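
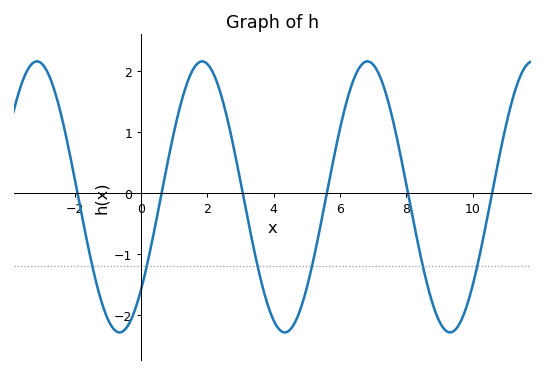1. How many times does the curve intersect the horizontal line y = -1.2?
6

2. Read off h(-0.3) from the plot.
-2.07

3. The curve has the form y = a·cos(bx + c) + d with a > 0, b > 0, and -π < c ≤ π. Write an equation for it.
y = 2.22cos(1.26x - 2.32) - 0.06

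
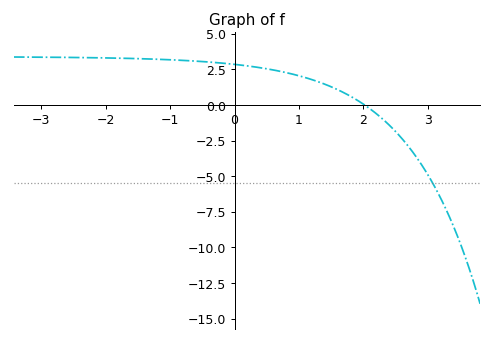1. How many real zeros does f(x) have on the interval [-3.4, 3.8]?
1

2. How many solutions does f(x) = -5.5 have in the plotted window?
1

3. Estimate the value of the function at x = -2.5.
3.4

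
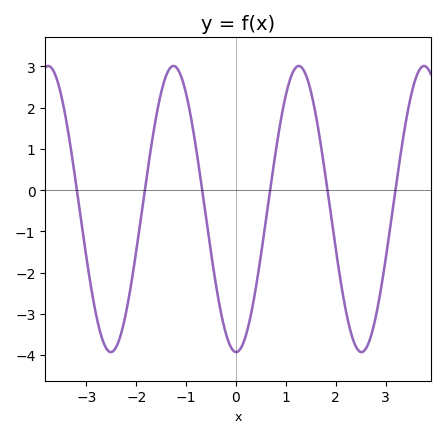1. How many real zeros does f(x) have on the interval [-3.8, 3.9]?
6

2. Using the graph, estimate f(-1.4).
2.78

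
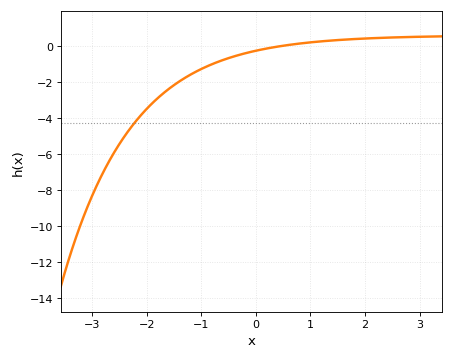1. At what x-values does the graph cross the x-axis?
0.5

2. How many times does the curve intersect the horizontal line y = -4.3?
1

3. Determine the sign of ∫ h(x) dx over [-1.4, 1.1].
negative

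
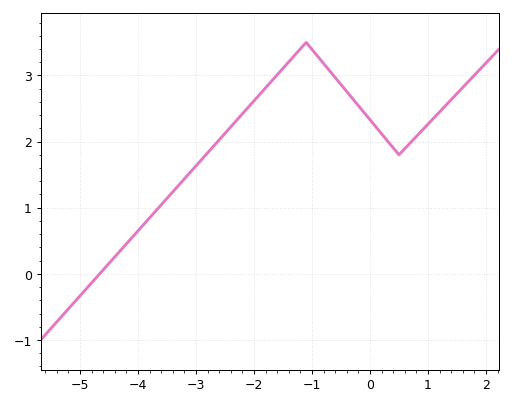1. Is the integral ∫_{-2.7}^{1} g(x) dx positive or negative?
positive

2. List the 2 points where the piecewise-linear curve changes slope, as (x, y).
(-1.1, 3.5); (0.5, 1.8)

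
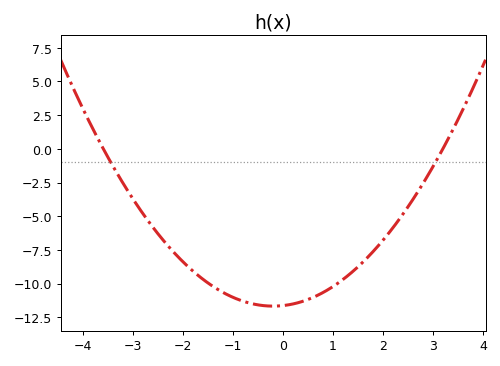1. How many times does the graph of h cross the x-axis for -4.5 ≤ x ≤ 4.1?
2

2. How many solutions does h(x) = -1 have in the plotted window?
2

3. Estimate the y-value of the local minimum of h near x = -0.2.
-11.7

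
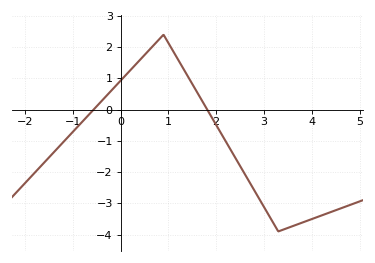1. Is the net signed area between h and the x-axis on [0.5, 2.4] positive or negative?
positive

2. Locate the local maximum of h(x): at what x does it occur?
0.9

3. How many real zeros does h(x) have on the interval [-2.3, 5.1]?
2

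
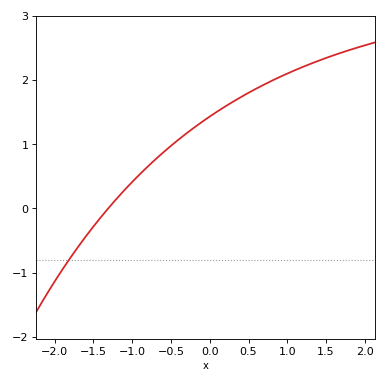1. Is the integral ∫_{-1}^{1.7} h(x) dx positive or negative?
positive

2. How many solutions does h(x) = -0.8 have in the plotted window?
1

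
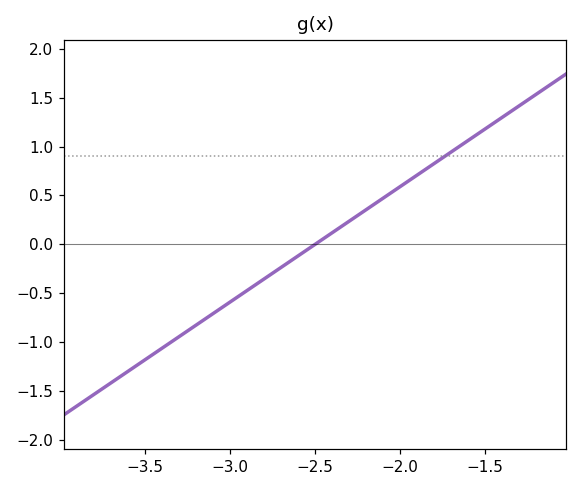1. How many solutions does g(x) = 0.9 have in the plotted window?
1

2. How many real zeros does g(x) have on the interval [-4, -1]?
1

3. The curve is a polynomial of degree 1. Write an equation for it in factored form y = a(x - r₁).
y = 1.18(x + 2.5)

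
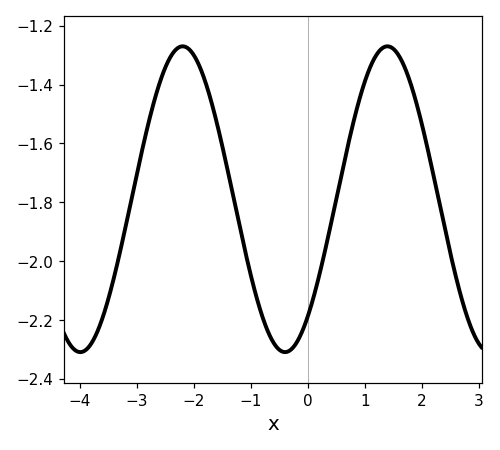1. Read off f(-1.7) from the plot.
-1.45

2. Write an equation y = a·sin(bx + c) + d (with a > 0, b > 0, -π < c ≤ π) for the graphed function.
y = 0.52sin(1.75x - 0.872) - 1.79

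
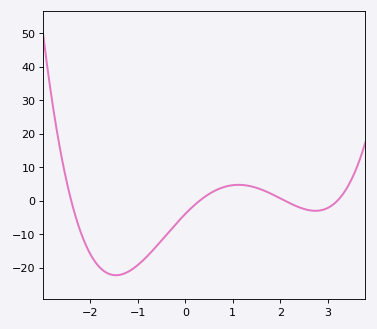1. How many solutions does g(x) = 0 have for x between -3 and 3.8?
4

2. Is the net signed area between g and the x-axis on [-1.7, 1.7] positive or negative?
negative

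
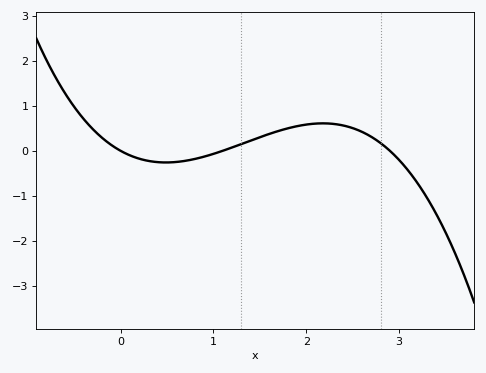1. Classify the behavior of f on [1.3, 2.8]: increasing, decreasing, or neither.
neither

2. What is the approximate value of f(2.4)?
0.6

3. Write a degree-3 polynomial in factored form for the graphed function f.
y = -0.36(x - 0)(x - 1.1)(x - 2.9)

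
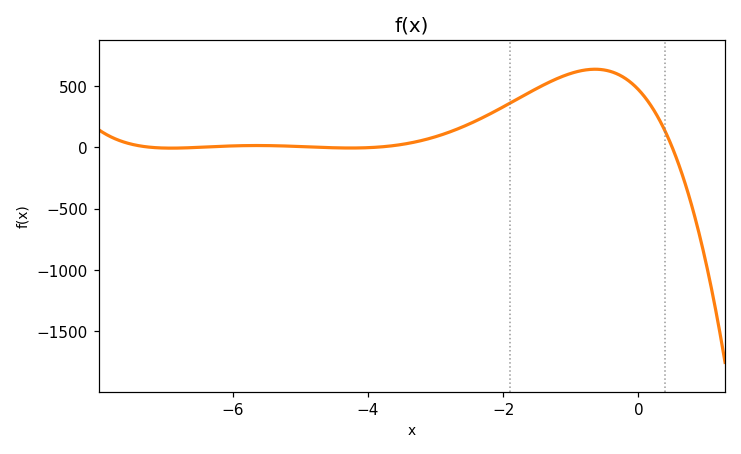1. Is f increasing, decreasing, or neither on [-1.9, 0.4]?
neither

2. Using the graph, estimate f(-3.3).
50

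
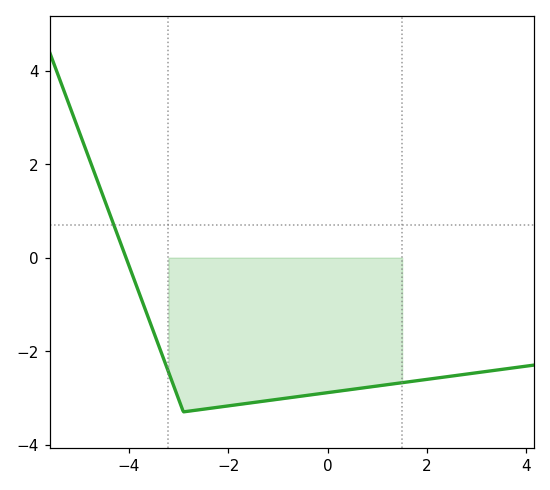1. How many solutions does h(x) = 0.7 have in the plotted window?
1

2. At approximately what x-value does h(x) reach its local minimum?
-2.8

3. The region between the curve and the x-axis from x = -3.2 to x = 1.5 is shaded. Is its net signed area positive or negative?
negative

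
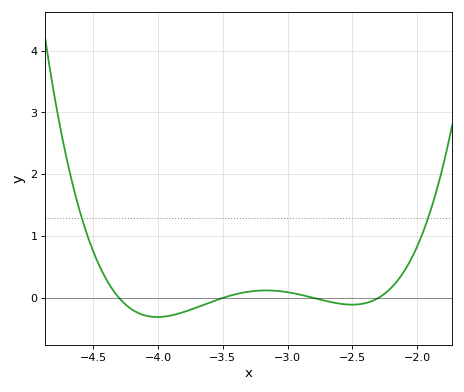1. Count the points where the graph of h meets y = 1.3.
2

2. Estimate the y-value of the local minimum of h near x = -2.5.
-0.1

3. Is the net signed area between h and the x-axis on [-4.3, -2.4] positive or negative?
negative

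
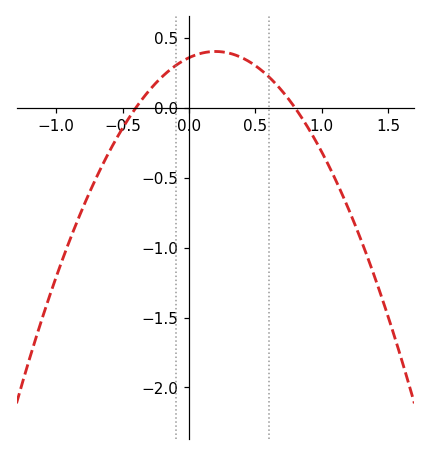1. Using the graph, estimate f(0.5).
0.3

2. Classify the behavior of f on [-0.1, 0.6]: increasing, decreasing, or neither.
neither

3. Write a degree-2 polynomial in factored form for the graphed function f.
y = -1.12(x + 0.4)(x - 0.8)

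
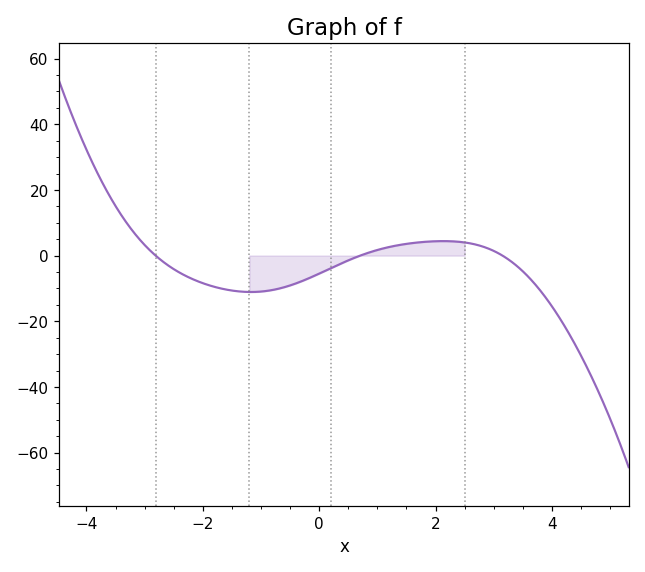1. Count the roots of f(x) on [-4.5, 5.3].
3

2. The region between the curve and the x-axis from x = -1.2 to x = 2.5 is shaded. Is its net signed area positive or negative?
negative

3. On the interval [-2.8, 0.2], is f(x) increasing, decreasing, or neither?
neither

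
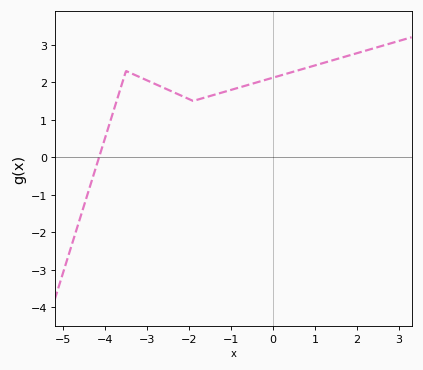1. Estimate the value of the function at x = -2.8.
1.9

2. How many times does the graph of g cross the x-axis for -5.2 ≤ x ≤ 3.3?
1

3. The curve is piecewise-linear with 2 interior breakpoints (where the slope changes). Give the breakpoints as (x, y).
(-3.5, 2.3); (-1.9, 1.5)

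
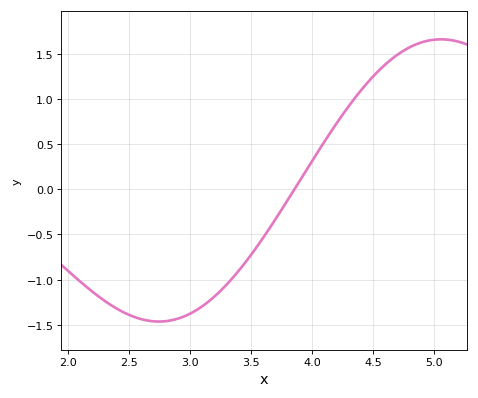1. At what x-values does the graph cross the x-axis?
3.85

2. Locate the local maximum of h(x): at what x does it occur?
5.05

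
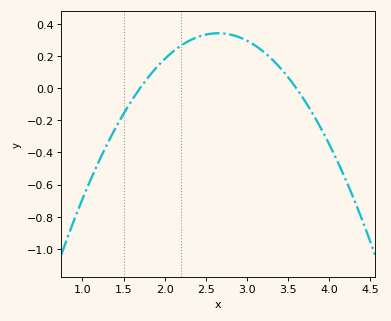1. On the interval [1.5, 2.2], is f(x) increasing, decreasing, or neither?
increasing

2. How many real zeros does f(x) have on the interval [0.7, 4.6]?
2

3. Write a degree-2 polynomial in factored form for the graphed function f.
y = -0.38(x - 1.7)(x - 3.6)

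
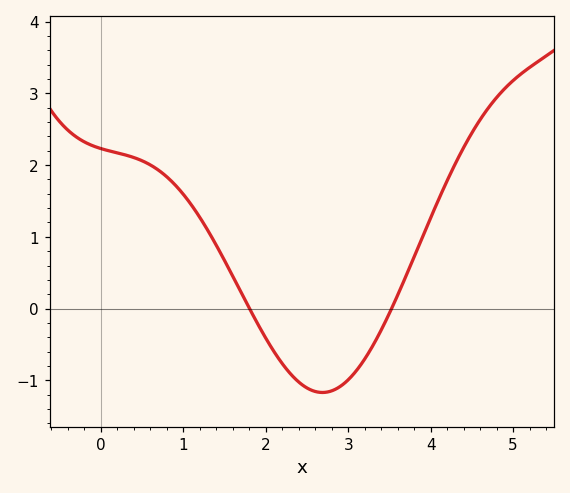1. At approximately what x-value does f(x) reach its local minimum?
2.7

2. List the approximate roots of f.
1.8, 3.5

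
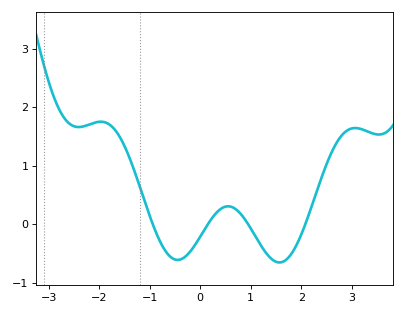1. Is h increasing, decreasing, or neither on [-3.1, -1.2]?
neither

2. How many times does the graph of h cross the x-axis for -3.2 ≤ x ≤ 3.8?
4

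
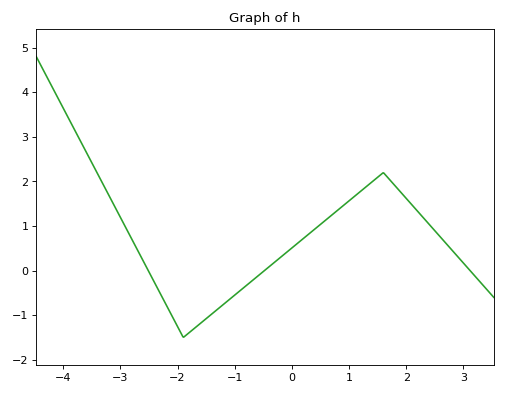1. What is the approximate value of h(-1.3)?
-0.9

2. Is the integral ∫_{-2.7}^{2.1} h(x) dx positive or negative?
positive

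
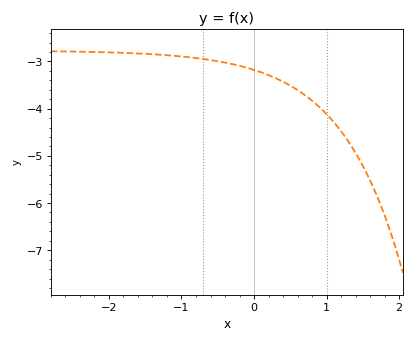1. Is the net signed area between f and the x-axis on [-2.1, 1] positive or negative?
negative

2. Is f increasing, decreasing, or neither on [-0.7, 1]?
decreasing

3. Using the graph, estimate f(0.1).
-3.23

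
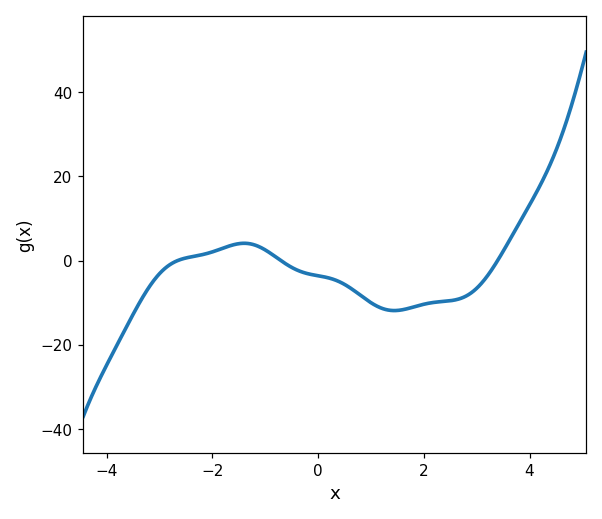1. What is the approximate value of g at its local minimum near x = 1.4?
-12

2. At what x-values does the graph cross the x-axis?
-2.6, -0.8, 3.4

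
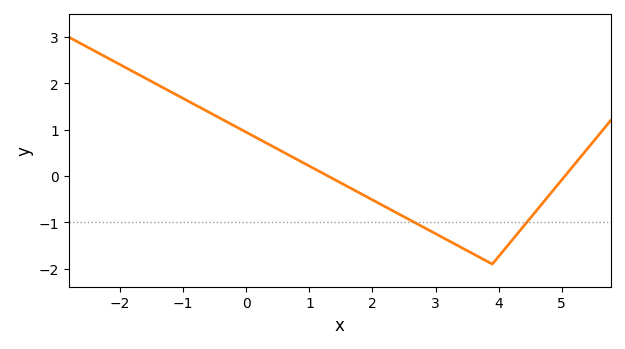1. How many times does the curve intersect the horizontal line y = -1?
2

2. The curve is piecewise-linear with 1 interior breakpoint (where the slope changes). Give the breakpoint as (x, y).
(3.9, -1.9)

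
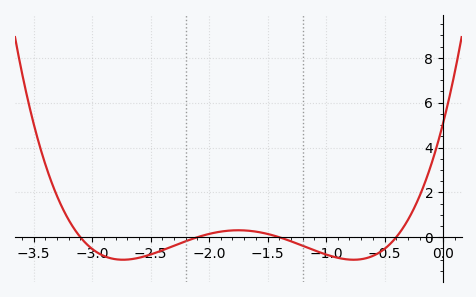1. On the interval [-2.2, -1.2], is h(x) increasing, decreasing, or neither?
neither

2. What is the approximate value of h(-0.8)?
-1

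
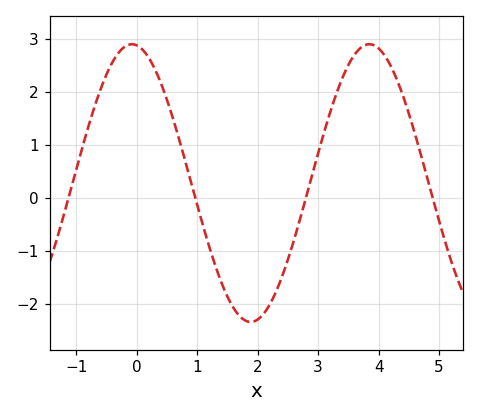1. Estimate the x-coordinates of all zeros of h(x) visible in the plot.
-1.1, 1, 2.8, 4.9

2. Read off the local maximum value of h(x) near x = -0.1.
2.9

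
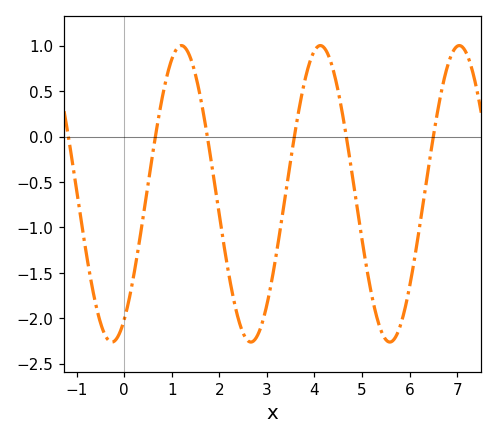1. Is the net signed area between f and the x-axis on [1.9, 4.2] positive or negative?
negative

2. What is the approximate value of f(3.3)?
-0.95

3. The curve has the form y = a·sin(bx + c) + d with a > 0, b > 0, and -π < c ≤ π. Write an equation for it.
y = 1.63sin(2.1x - 1) - 0.63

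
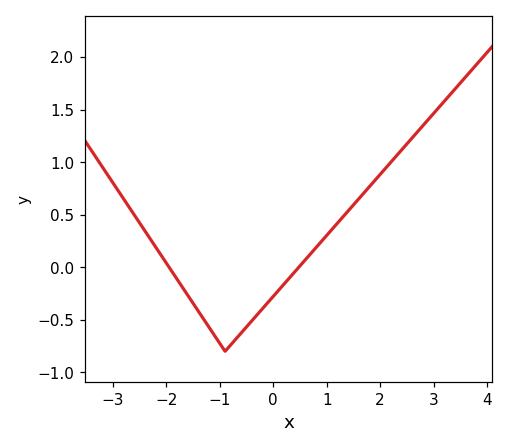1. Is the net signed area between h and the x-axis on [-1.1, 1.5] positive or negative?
negative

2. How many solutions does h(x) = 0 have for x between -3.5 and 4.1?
2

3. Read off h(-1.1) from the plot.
-0.647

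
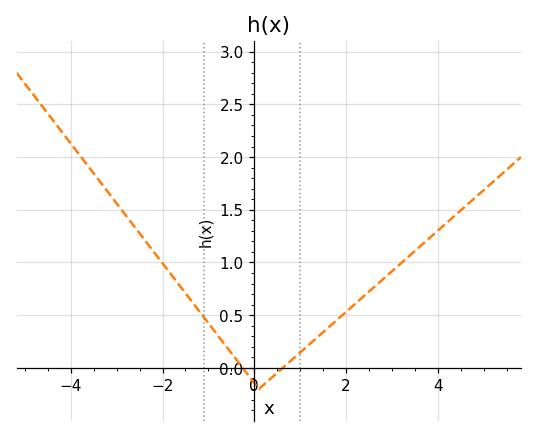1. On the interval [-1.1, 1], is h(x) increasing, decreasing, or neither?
neither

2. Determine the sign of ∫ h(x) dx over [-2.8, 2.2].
positive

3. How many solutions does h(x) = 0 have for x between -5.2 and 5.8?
2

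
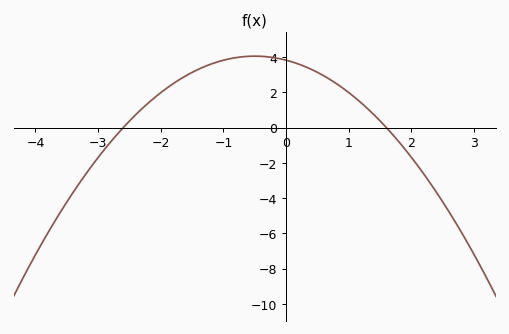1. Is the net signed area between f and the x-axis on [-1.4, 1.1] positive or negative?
positive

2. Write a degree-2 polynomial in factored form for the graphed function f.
y = -0.92(x + 2.6)(x - 1.6)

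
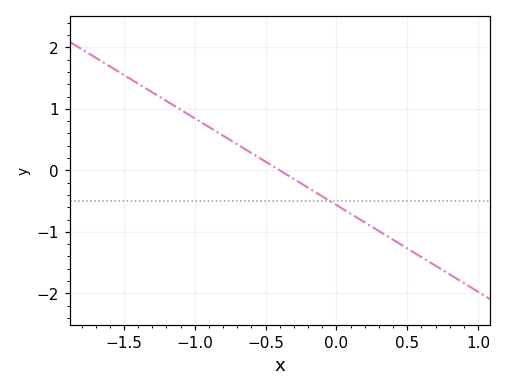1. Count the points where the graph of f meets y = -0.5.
1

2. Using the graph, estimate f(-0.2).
-0.3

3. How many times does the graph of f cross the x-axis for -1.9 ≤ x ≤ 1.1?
1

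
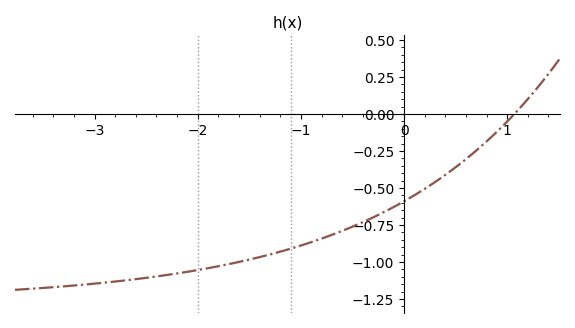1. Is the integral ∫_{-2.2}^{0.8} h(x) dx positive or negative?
negative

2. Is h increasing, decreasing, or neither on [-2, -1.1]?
increasing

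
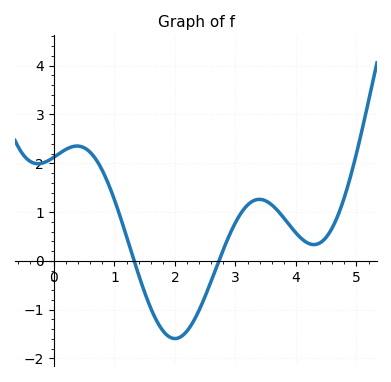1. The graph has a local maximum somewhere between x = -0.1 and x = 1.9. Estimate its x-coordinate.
0.382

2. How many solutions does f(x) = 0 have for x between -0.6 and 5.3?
2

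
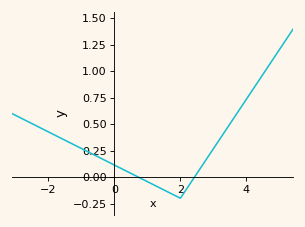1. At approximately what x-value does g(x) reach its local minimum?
2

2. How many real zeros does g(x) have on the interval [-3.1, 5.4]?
2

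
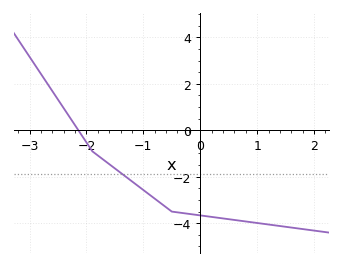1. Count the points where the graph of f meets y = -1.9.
1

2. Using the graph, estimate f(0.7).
-3.8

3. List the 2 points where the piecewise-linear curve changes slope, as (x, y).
(-1.9, -0.9); (-0.5, -3.5)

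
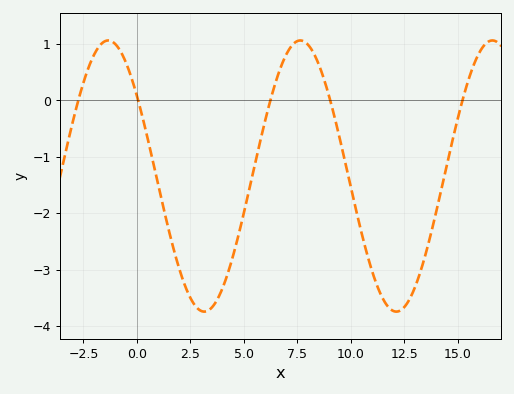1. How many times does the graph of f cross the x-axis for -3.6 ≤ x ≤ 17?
5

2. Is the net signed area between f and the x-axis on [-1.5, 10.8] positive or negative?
negative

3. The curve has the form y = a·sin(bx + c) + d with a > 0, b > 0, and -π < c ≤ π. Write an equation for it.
y = 2.4sin(0.7x + 2.51) - 1.34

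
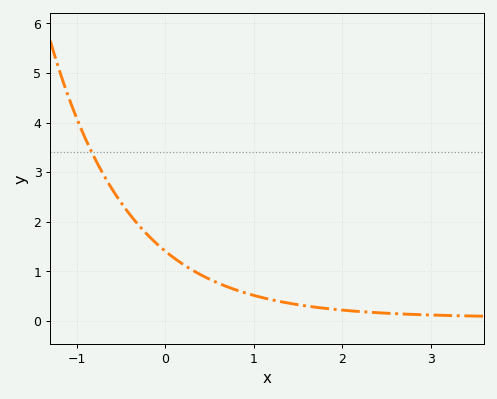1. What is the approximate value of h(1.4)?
0.357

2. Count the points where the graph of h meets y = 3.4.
1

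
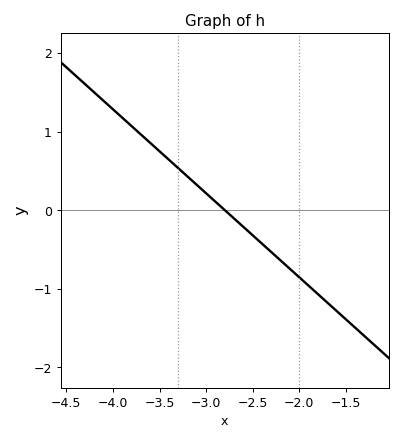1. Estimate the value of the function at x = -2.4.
-0.4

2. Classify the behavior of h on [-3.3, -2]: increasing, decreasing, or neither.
decreasing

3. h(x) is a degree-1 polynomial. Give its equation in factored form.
y = -1.07(x + 2.8)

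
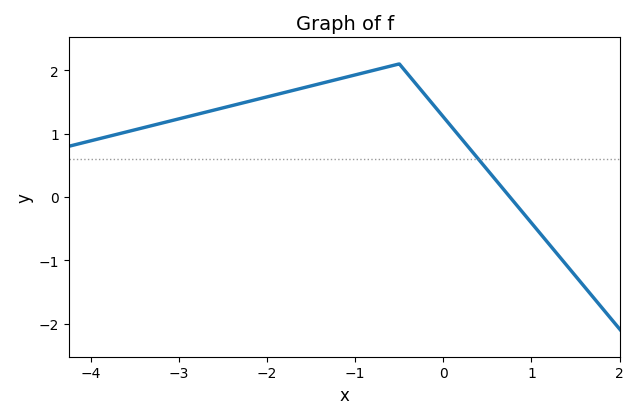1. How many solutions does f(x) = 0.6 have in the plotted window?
1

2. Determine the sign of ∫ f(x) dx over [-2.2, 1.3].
positive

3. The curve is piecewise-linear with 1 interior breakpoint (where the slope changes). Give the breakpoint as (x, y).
(-0.5, 2.1)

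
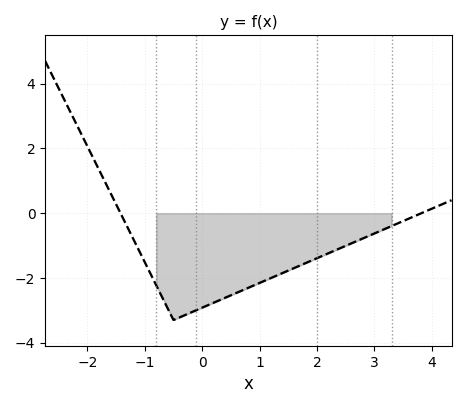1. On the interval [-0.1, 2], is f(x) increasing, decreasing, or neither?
increasing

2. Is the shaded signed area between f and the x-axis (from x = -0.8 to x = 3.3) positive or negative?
negative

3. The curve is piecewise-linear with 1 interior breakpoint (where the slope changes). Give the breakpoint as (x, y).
(-0.5, -3.3)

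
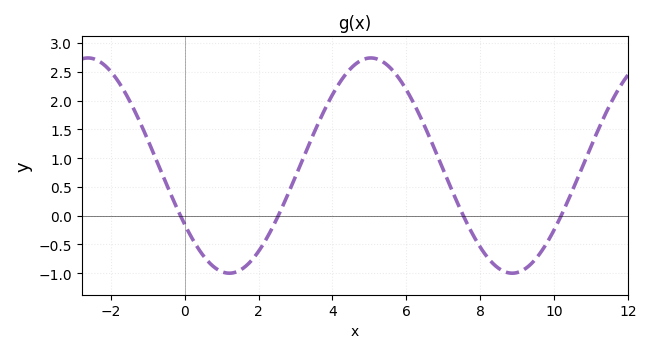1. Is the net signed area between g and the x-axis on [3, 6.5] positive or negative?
positive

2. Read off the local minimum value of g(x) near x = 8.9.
-1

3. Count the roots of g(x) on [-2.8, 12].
4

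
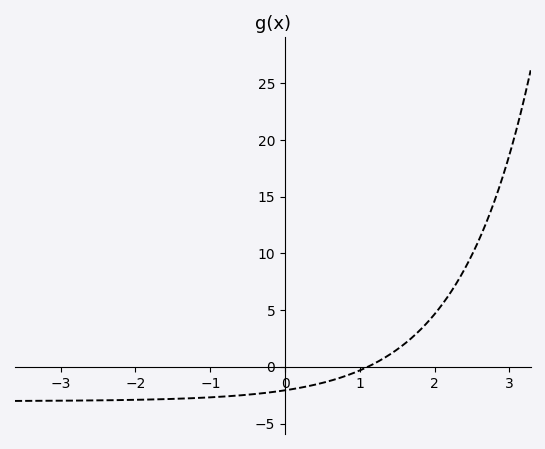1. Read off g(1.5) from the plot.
1.5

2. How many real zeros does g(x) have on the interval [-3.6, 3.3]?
1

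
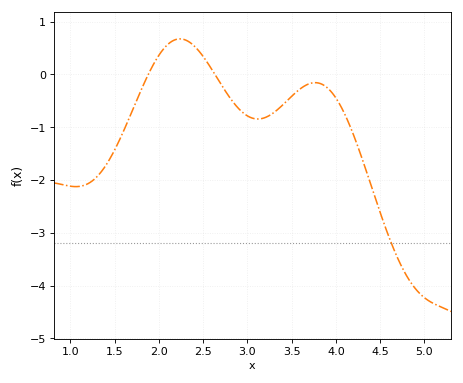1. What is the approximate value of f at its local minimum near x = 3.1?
-0.8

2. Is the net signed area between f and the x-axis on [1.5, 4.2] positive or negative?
negative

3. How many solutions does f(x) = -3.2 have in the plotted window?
1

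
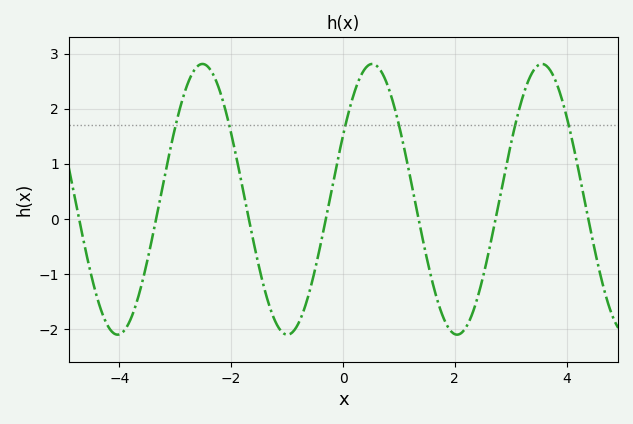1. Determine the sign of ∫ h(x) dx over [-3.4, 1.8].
positive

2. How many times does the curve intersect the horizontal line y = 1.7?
6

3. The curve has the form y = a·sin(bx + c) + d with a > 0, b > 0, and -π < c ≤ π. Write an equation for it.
y = 2.46sin(2.07x + 0.49) + 0.35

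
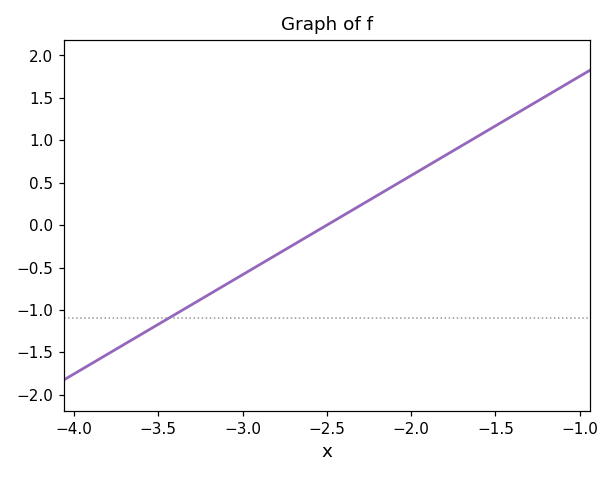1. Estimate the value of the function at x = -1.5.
1.17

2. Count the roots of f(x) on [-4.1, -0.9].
1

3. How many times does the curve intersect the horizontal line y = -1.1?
1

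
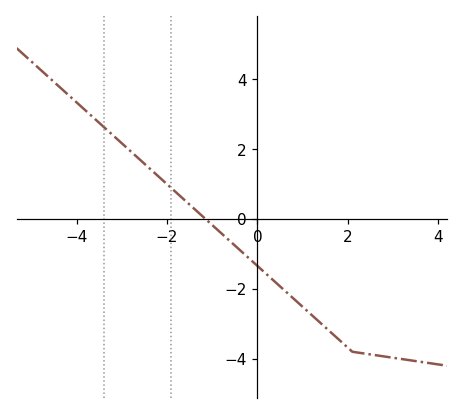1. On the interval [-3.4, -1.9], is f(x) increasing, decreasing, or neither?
decreasing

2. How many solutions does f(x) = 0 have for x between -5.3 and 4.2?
1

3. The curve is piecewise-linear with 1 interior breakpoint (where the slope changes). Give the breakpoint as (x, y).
(2.1, -3.8)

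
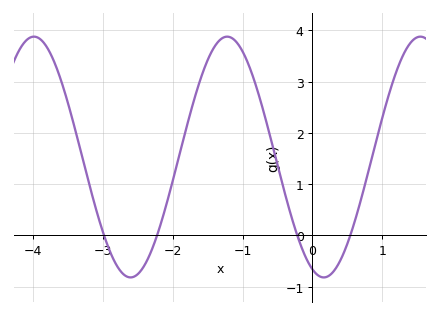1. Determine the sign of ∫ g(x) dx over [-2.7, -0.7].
positive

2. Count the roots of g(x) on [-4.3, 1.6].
4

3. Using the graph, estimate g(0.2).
-0.812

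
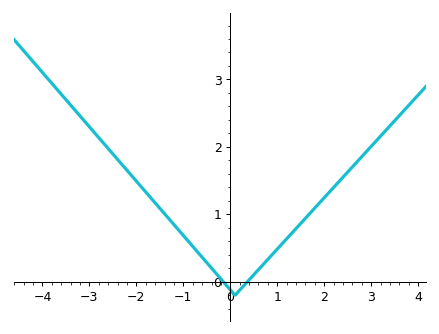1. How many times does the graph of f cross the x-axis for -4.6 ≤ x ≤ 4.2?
2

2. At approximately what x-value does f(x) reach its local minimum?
0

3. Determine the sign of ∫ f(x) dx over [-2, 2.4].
positive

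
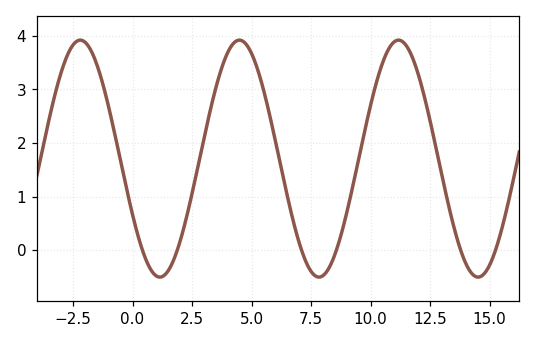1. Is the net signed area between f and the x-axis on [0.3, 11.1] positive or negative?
positive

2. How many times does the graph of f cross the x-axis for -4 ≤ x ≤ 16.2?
6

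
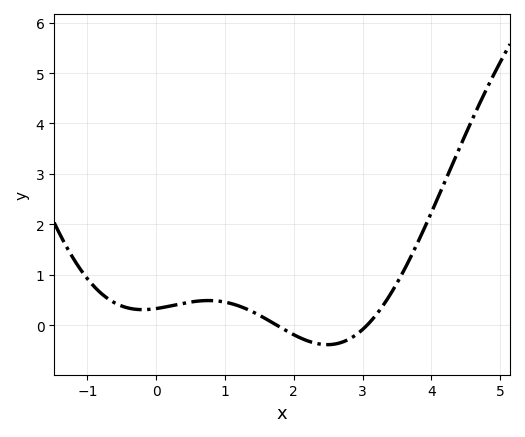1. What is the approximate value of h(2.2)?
-0.3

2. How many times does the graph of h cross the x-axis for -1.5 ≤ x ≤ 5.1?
2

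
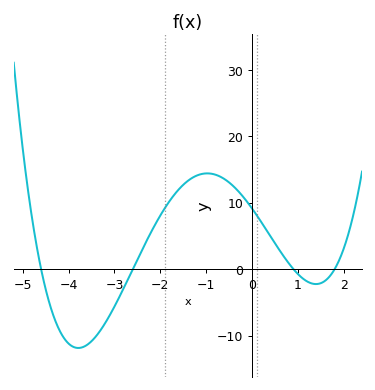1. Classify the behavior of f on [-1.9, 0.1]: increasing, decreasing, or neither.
neither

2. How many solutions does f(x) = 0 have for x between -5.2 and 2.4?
4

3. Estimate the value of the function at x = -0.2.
10.9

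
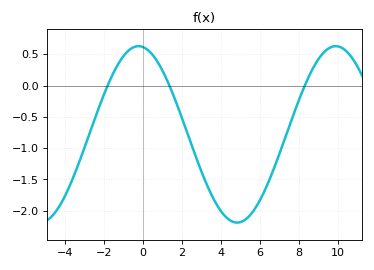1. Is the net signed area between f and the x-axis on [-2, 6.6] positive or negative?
negative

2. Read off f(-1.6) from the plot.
0.159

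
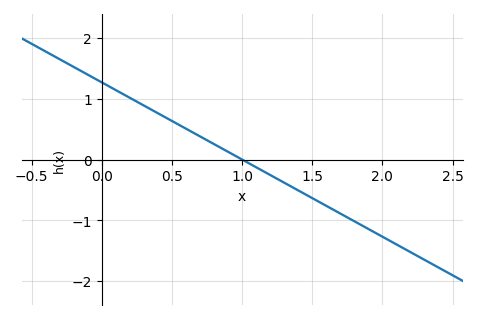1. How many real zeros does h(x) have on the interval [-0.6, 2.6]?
1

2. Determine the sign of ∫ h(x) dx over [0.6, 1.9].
negative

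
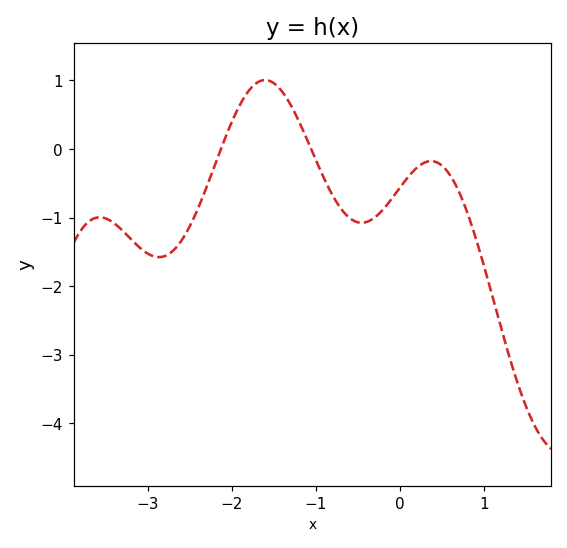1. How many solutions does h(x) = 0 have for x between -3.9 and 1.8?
2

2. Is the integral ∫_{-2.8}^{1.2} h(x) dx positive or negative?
negative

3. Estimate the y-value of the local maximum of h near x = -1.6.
1.01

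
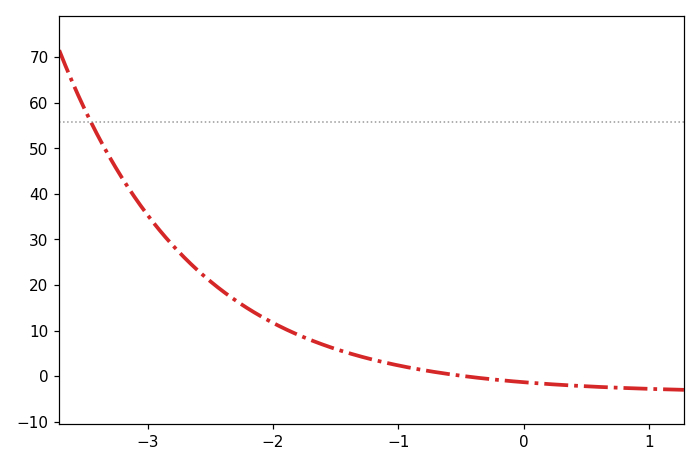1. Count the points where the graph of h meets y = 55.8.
1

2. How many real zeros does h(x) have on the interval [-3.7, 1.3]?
1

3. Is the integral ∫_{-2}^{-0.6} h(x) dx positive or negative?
positive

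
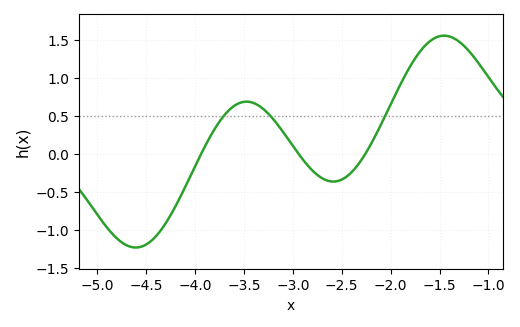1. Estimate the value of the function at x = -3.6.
0.629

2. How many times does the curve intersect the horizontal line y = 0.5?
3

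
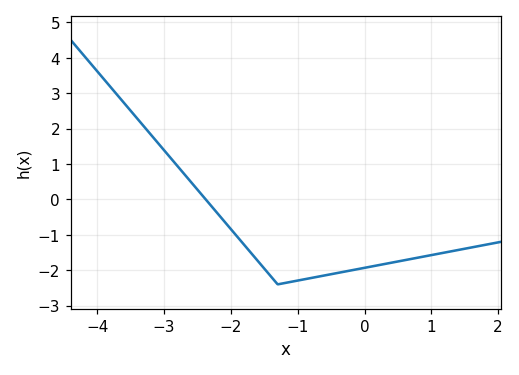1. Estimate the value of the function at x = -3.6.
2.73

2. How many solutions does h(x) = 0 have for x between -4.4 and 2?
1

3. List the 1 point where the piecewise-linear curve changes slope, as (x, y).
(-1.3, -2.4)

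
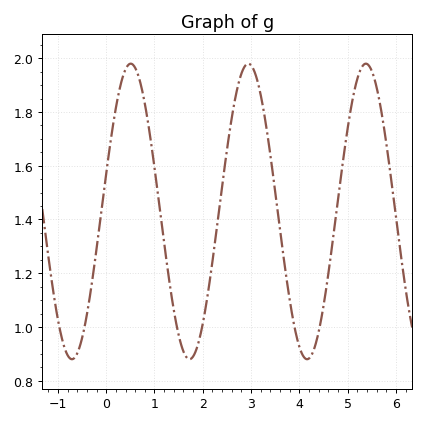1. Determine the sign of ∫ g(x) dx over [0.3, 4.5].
positive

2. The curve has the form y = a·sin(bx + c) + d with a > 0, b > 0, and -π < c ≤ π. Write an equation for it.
y = 0.55sin(2.58x + 0.26) + 1.43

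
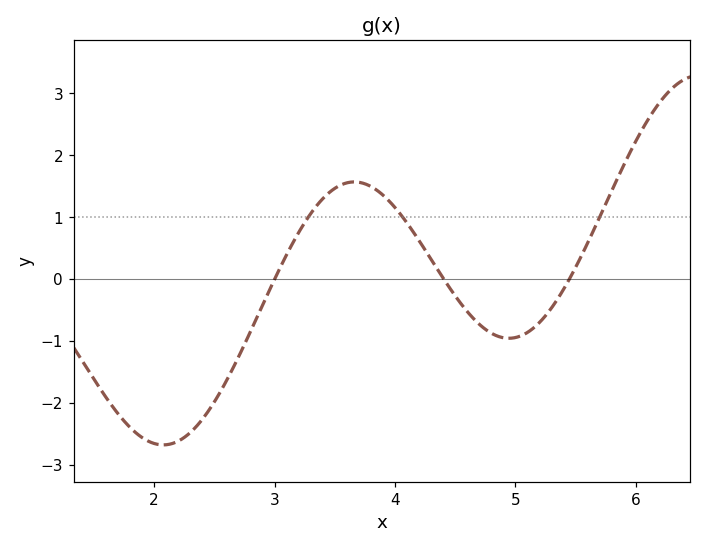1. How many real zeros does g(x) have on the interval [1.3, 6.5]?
3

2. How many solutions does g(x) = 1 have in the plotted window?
3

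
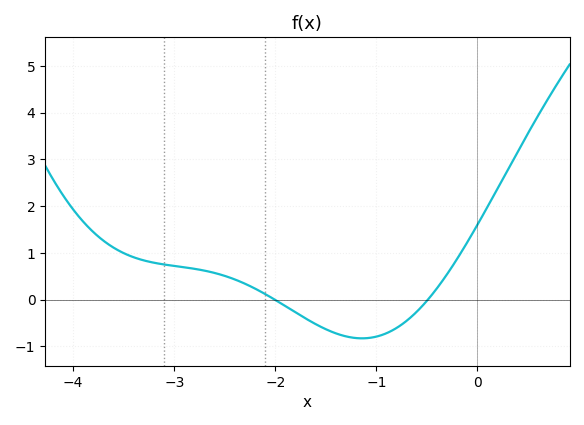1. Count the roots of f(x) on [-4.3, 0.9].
2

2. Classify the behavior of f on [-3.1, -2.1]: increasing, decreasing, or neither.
decreasing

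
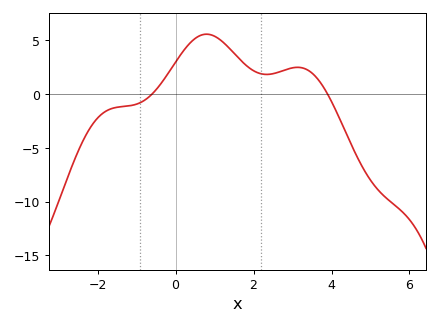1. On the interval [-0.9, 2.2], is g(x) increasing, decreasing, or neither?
neither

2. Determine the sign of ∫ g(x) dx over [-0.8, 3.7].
positive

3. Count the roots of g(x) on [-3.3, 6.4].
2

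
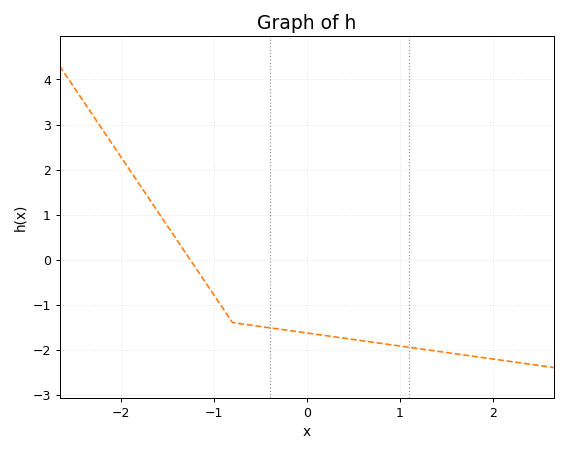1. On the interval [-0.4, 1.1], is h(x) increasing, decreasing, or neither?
decreasing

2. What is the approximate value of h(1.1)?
-1.95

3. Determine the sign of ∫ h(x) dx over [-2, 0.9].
negative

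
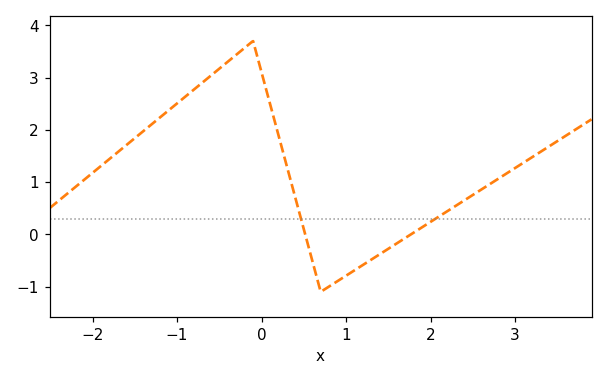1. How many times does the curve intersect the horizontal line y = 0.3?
2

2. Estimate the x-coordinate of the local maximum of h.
-0.1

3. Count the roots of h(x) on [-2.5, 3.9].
2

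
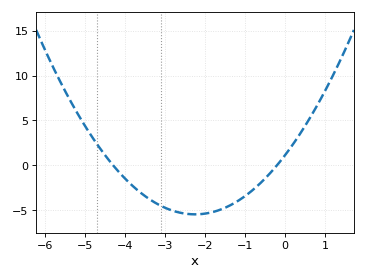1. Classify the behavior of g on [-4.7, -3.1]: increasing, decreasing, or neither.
decreasing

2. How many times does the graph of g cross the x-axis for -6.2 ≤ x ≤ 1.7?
2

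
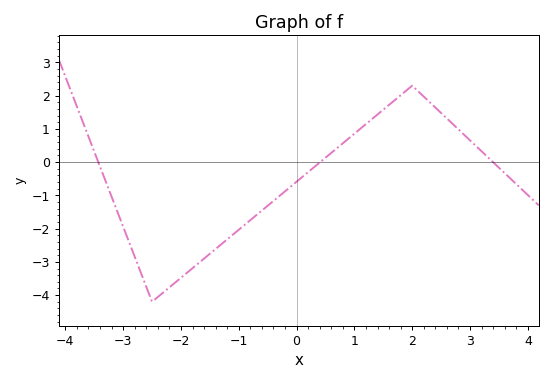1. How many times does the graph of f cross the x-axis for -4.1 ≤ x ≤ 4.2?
3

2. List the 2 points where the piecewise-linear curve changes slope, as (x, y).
(-2.5, -4.2); (2, 2.3)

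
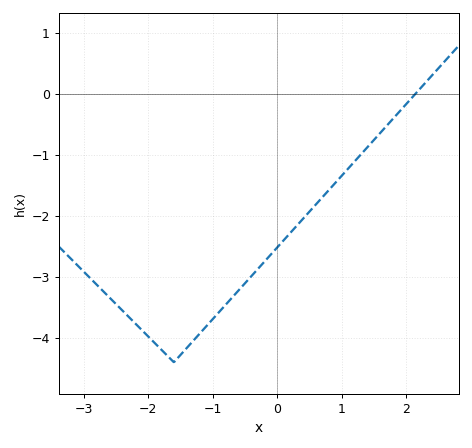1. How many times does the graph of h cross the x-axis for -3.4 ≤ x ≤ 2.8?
1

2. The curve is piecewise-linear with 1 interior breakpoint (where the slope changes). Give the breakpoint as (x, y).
(-1.6, -4.4)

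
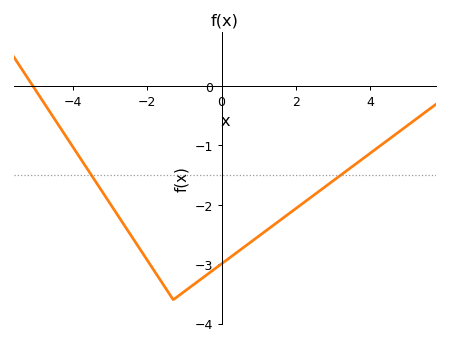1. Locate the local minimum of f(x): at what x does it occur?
-1.3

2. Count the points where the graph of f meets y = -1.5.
2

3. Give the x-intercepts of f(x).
-5.07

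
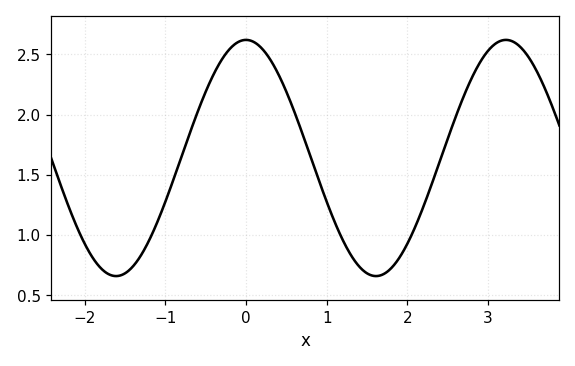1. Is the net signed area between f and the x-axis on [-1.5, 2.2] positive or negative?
positive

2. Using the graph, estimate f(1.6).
0.66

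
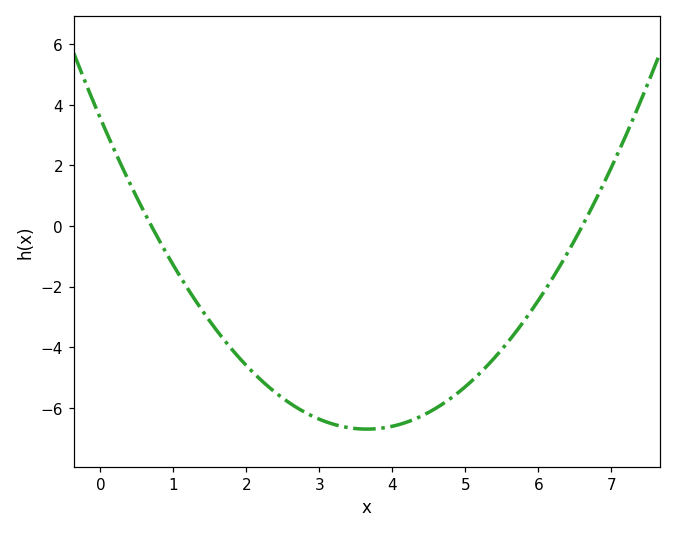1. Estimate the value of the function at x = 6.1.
-2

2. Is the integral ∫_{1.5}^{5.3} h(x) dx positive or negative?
negative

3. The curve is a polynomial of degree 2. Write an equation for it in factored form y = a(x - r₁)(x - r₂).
y = 0.77(x - 0.7)(x - 6.6)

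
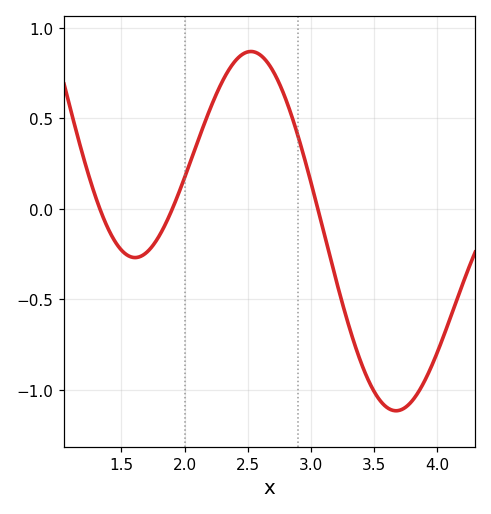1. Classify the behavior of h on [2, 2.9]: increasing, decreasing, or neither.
neither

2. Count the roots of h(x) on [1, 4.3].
3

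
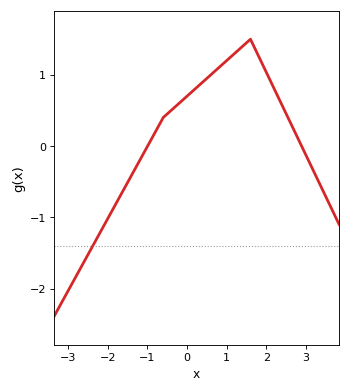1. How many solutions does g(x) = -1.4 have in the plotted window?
1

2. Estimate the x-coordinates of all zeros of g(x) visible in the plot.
-0.994, 2.89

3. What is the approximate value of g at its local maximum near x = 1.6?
1.5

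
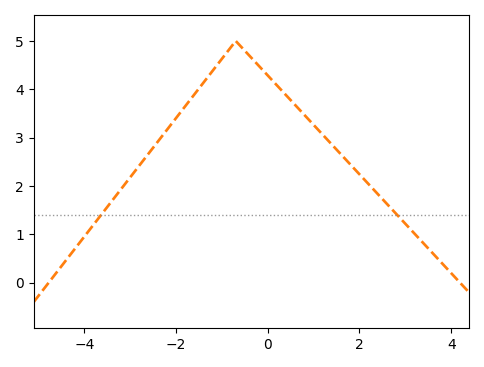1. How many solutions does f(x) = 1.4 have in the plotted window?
2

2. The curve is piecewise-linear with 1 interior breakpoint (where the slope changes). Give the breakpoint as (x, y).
(-0.7, 5)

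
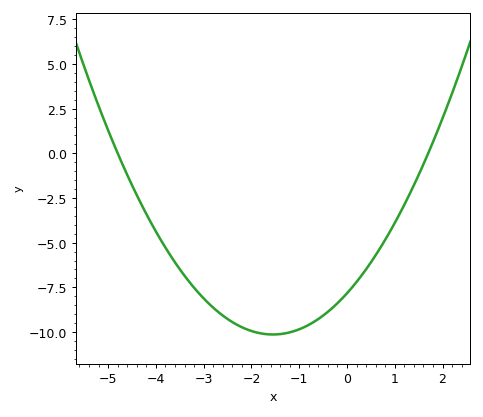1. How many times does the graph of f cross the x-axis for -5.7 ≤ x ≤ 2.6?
2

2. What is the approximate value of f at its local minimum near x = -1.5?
-10.2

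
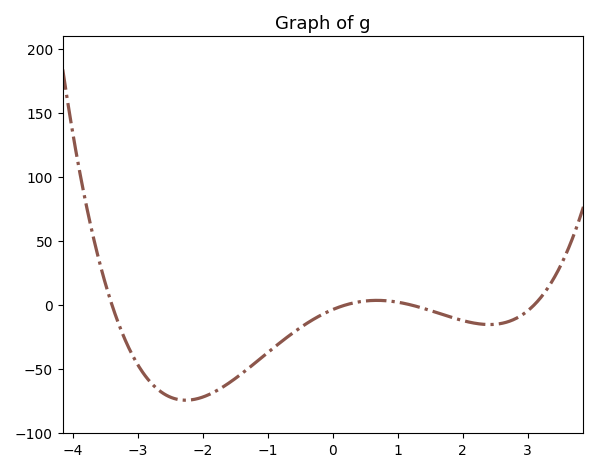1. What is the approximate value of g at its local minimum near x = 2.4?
-15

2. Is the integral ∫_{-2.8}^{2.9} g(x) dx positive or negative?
negative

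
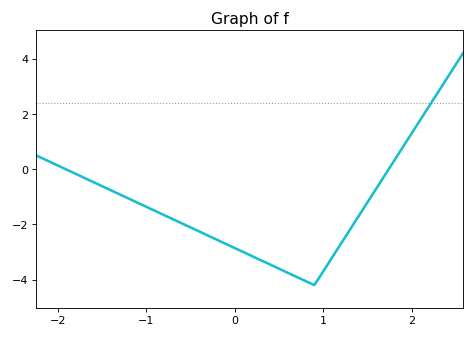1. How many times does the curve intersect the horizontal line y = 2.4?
1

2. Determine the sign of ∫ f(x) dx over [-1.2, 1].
negative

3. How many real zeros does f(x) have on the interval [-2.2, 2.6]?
2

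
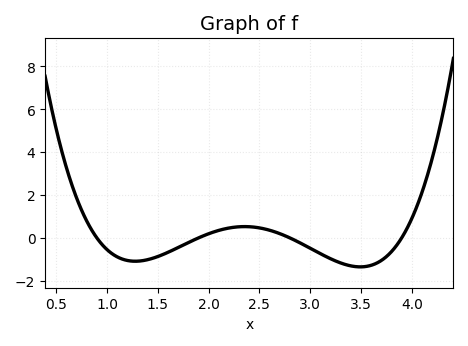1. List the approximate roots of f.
0.9, 1.9, 2.8, 3.9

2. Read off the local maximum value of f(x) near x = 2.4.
0.6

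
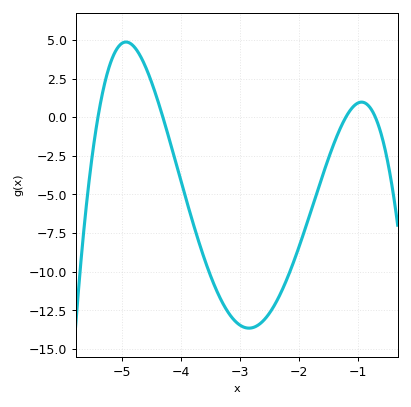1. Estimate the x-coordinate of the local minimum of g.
-2.8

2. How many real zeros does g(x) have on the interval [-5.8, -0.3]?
4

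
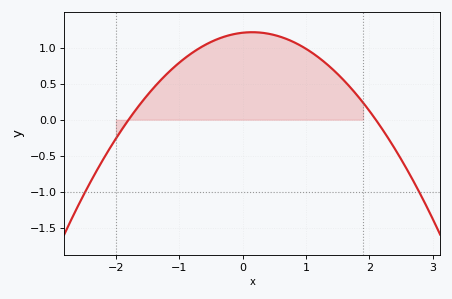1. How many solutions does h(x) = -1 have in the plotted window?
2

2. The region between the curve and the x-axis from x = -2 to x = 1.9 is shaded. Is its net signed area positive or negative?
positive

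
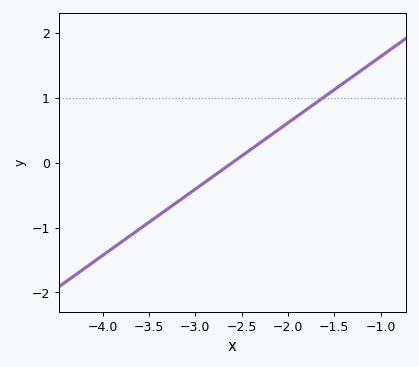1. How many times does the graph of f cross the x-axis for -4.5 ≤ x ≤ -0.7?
1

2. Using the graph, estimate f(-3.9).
-1.33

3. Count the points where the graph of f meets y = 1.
1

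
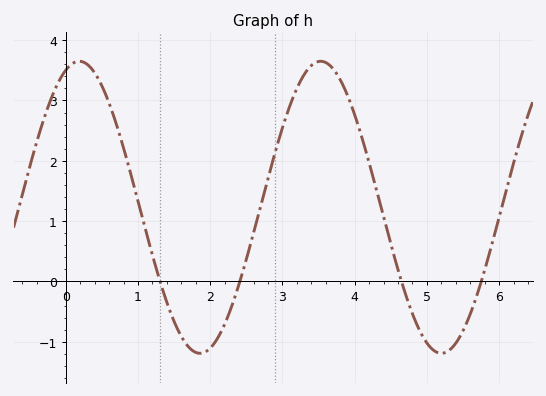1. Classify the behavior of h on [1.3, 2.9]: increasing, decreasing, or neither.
neither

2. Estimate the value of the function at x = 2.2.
-0.707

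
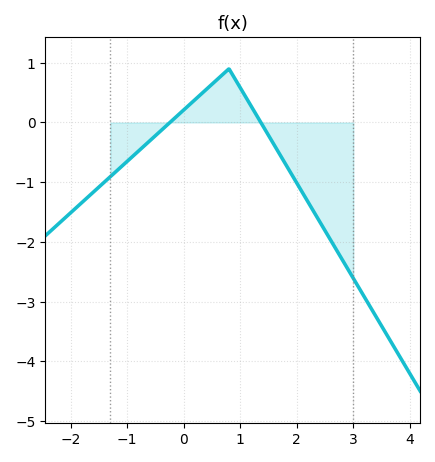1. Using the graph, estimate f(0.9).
0.7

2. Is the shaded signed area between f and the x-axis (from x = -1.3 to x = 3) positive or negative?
negative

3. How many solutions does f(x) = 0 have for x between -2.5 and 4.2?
2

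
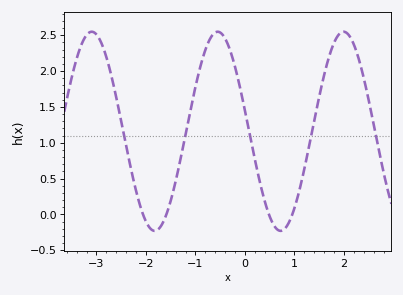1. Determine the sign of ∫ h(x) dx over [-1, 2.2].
positive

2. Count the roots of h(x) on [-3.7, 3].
4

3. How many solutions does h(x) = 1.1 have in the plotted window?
5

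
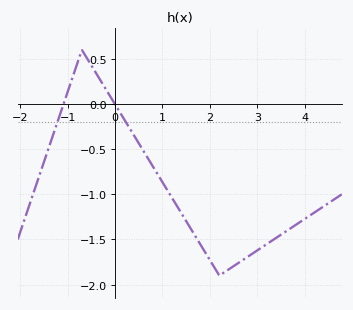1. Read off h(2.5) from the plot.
-1.8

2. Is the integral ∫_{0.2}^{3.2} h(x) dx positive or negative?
negative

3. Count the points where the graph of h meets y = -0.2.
2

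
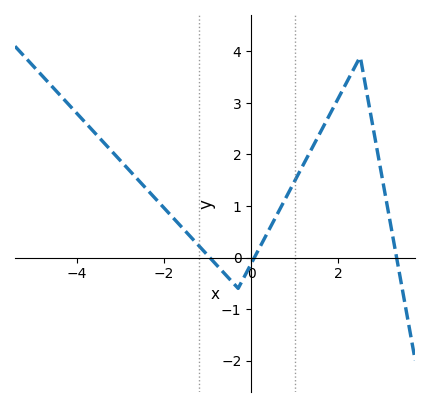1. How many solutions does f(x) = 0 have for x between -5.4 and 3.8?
3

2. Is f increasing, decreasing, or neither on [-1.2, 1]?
neither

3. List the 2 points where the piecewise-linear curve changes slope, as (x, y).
(-0.3, -0.6); (2.5, 3.9)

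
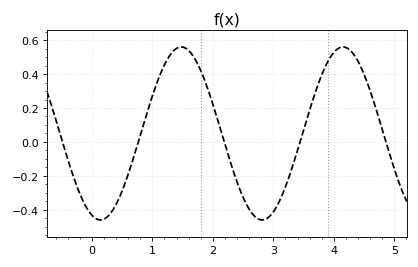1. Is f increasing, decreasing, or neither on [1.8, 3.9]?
neither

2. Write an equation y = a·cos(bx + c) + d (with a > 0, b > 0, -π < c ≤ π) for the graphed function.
y = 0.51cos(2.35x + 2.81) + 0.05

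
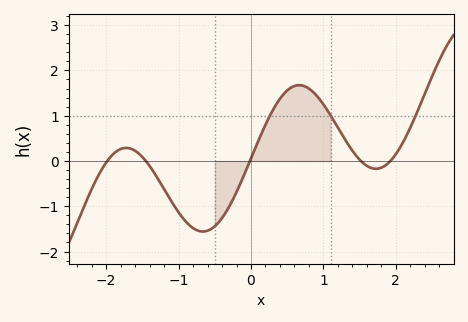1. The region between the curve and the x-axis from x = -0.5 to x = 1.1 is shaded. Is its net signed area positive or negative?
positive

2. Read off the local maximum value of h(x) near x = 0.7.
1.67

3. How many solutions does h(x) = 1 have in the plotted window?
3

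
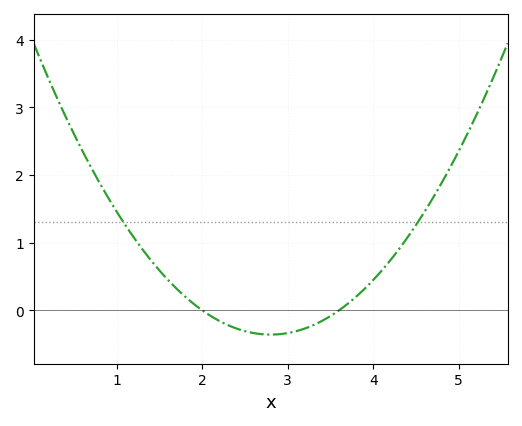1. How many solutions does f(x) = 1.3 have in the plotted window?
2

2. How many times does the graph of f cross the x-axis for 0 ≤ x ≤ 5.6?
2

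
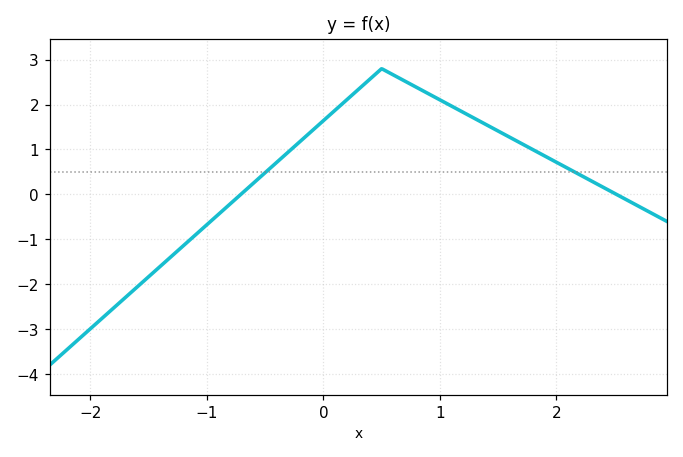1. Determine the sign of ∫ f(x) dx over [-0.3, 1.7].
positive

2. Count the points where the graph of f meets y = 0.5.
2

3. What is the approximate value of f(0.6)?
2.7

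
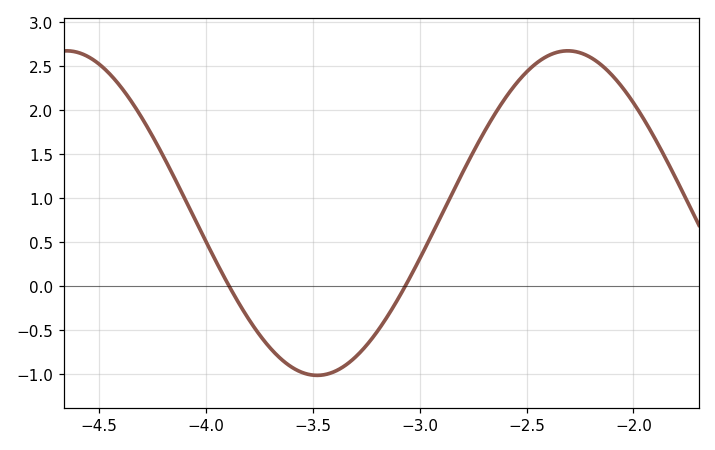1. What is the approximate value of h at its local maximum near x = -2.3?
2.65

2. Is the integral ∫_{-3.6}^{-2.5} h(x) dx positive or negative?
positive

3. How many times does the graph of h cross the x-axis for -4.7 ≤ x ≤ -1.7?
2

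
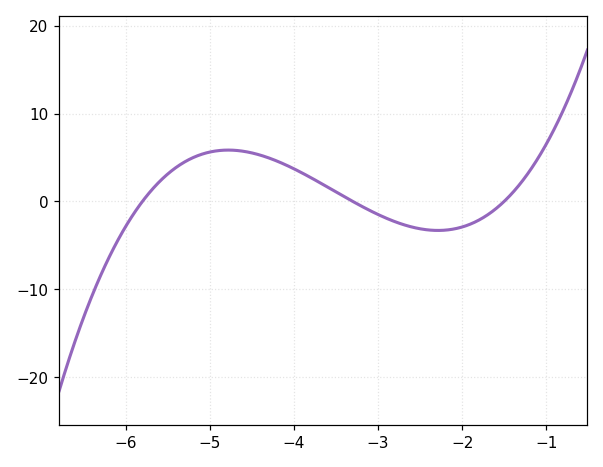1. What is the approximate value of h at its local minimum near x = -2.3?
-3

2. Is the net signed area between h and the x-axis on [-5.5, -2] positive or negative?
positive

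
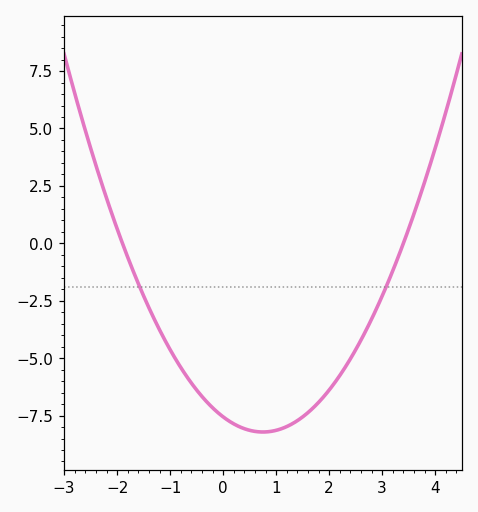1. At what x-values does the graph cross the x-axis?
-1.9, 3.4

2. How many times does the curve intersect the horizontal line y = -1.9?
2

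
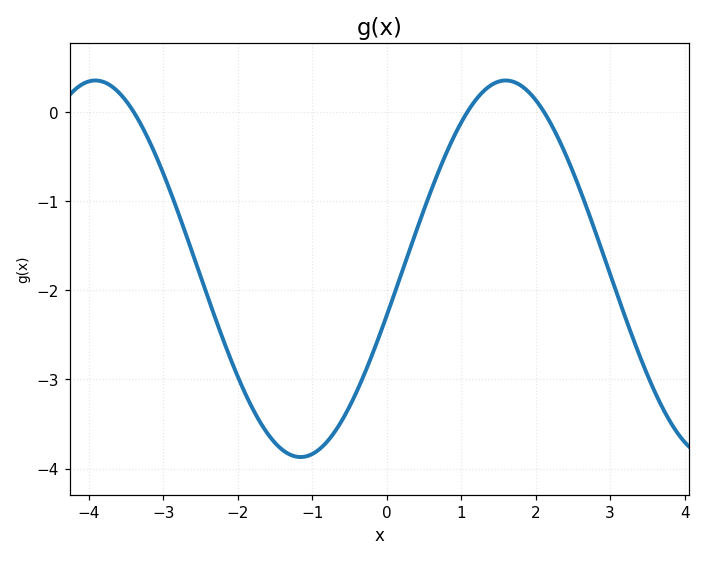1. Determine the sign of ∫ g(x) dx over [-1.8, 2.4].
negative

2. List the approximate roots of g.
-3.4, 1.08, 2.11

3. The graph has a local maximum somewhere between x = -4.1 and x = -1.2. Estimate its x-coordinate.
-3.91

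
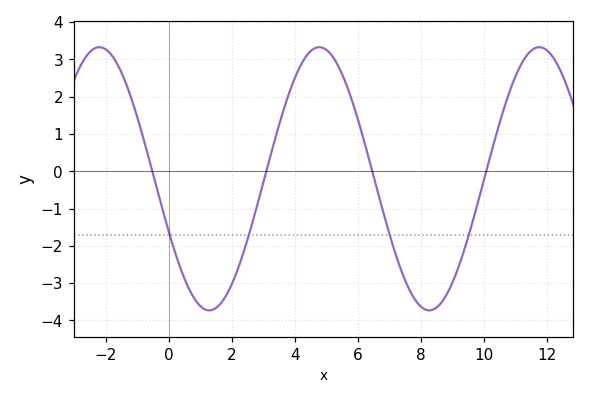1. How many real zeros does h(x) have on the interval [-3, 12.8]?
4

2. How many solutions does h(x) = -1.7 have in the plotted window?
4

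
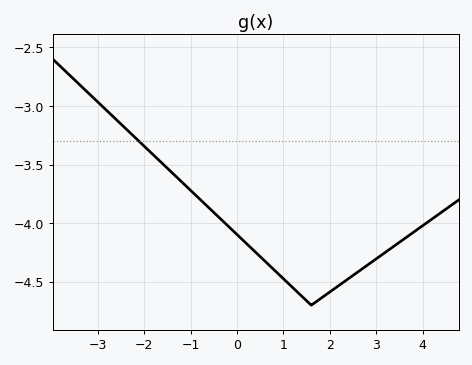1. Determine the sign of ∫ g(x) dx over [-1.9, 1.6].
negative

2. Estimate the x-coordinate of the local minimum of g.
1.6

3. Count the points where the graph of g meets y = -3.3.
1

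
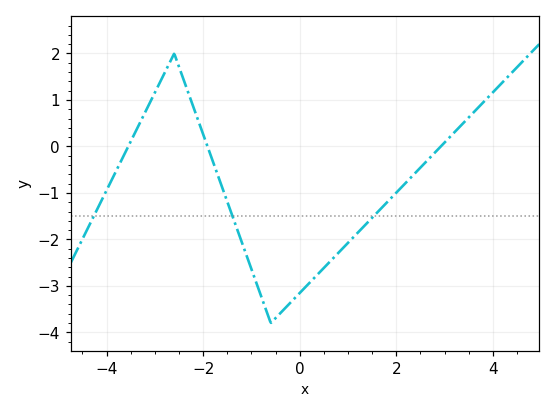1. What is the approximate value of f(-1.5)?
-1.2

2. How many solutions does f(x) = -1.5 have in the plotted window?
3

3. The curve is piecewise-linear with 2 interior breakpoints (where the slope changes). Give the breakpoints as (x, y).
(-2.6, 2); (-0.6, -3.8)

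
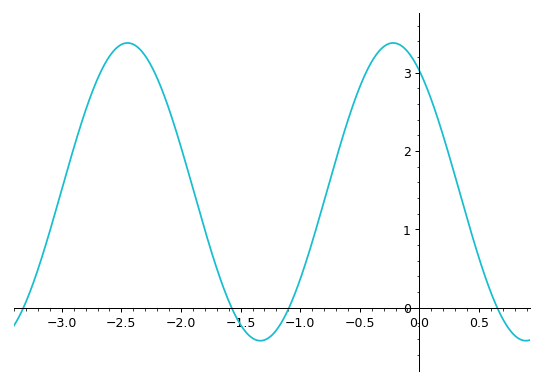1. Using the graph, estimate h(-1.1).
-0.02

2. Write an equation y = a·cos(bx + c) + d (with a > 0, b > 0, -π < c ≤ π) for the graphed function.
y = 1.9cos(2.82x + 0.622) + 1.48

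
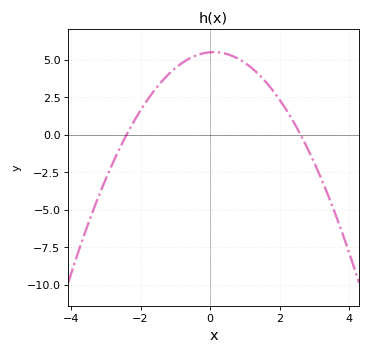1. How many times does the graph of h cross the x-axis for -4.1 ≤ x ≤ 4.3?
2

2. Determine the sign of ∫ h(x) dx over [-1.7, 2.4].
positive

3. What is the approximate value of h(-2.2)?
0.8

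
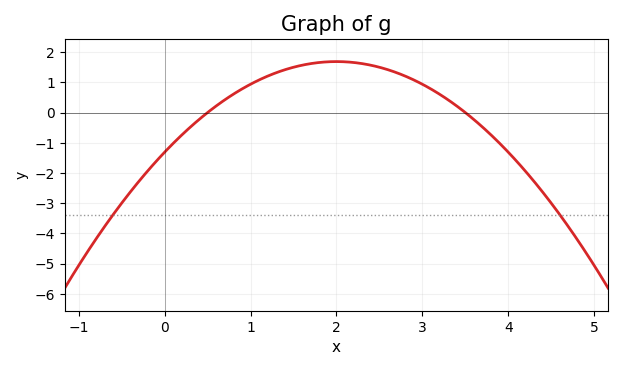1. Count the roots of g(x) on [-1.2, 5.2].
2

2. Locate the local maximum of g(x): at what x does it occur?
2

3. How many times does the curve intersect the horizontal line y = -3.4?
2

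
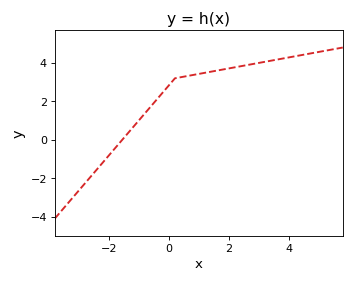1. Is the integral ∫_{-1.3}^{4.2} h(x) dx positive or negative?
positive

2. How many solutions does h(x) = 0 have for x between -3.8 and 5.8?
1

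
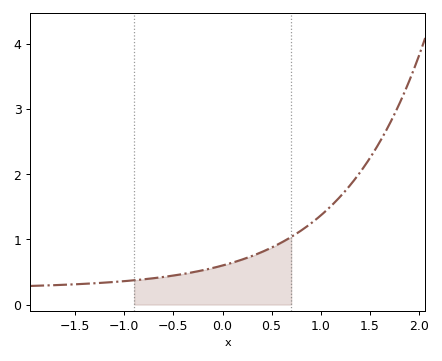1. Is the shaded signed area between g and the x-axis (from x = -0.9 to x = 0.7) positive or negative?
positive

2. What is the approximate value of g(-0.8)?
0.4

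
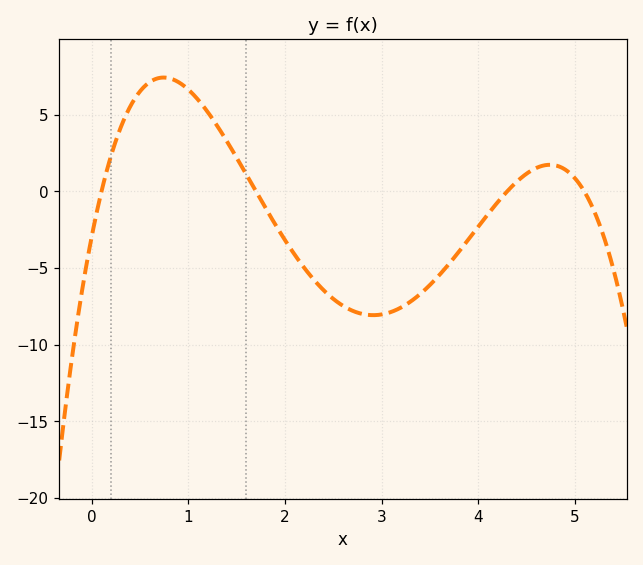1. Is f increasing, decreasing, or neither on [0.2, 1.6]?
neither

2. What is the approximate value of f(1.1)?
6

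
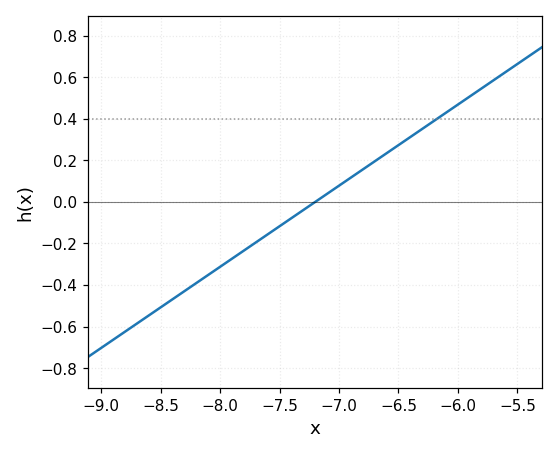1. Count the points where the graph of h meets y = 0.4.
1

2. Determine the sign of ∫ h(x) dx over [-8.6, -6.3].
negative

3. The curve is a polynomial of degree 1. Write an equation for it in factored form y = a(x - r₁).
y = 0.39(x + 7.2)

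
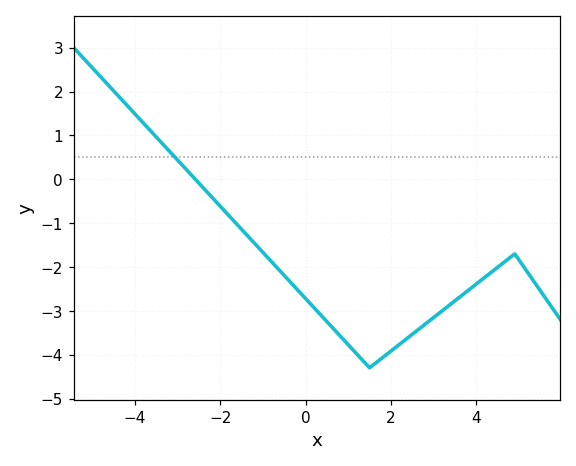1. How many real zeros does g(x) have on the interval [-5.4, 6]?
1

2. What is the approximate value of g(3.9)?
-2.46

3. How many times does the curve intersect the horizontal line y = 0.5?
1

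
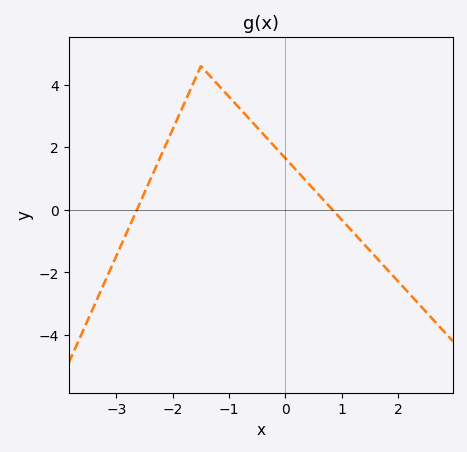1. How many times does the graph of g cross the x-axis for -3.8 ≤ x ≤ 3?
2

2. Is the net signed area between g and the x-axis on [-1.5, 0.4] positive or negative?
positive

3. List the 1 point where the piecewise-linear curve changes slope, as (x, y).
(-1.5, 4.6)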